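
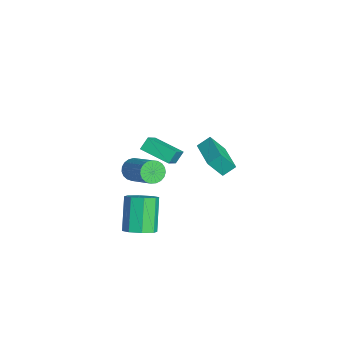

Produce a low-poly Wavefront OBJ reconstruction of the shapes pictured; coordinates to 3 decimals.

v -1.084 2.515 -0.845
v -1.166 3.217 -0.322
v -1.065 3.311 -1.911
v -1.148 4.013 -1.387
v 0.888 2.647 -0.713
v 0.805 3.349 -0.189
v 0.906 3.443 -1.778
v 0.824 4.145 -1.255
v 3.072 -1.453 1.276
v 3.47 -1.63 0.767
v 5.166 -1.005 1.875
v 4.768 -0.827 2.384
v 3.412 -1.365 0.706
v 5.108 -0.739 1.813
v 3.295 -1.114 0.743
v 4.992 -0.489 1.85
v 3.14 -0.923 0.872
v 4.836 -0.297 1.98
v 2.973 -0.822 1.072
v 4.67 -0.197 2.179
v 2.823 -0.831 1.306
v 4.52 -0.206 2.413
v 2.716 -0.947 1.536
v 4.413 -0.322 2.643
v 2.671 -1.151 1.72
v 4.367 -0.526 2.828
v 2.695 -1.407 1.828
v 4.391 -0.781 2.935
v 2.784 -1.67 1.841
v 4.48 -1.045 2.948
v 2.923 -1.896 1.756
v 4.619 -1.271 2.863
v 3.087 -2.046 1.588
v 4.784 -1.42 2.695
v 3.249 -2.092 1.366
v 4.946 -1.467 2.473
v 3.381 -2.029 1.129
v 5.077 -1.403 2.236
v 3.459 -1.865 0.917
v 5.155 -1.24 2.024
v 2.897 -1.191 -3.737
v 3.617 -1.196 -3.231
v 2.442 -0.874 -1.557
v 1.723 -0.869 -2.063
v 3.465 -0.58 -3.456
v 2.29 -0.258 -1.782
v 2.98 -0.322 -3.846
v 1.805 0 -2.172
v 2.447 -0.573 -4.172
v 1.272 -0.251 -2.498
v 2.178 -1.186 -4.243
v 1.003 -0.864 -2.569
v 2.33 -1.802 -4.018
v 1.155 -1.48 -2.344
v 2.815 -2.06 -3.628
v 1.64 -1.738 -1.954
v 3.348 -1.809 -3.302
v 2.173 -1.487 -1.628
v -3.24 0.741 -1.645
v -2.206 0.167 -0.723
v -2.124 2.024 -2.099
v -1.09 1.45 -1.176
v -2.95 0.27 -2.264
v -1.916 -0.304 -1.341
v -1.834 1.553 -2.717
v -0.8 0.979 -1.795
f 2 4 1
f 5 2 1
f 1 4 3
f 3 5 1
f 2 8 4
f 6 2 5
f 6 8 2
f 4 8 3
f 7 5 3
f 3 8 7
f 7 6 5
f 8 6 7
f 10 9 13
f 10 13 11
f 11 13 14
f 11 14 12
f 13 9 15
f 13 15 14
f 14 15 16
f 14 16 12
f 15 9 17
f 15 17 16
f 16 17 18
f 16 18 12
f 17 9 19
f 17 19 18
f 18 19 20
f 18 20 12
f 19 9 21
f 19 21 20
f 20 21 22
f 20 22 12
f 21 9 23
f 21 23 22
f 22 23 24
f 22 24 12
f 23 9 25
f 23 25 24
f 24 25 26
f 24 26 12
f 25 9 27
f 25 27 26
f 26 27 28
f 26 28 12
f 27 9 29
f 27 29 28
f 28 29 30
f 28 30 12
f 29 9 31
f 29 31 30
f 30 31 32
f 30 32 12
f 31 9 33
f 31 33 32
f 32 33 34
f 32 34 12
f 33 9 35
f 33 35 34
f 34 35 36
f 34 36 12
f 35 9 37
f 35 37 36
f 36 37 38
f 36 38 12
f 37 9 39
f 37 39 38
f 38 39 40
f 38 40 12
f 39 9 10
f 39 10 40
f 40 10 11
f 40 11 12
f 42 41 45
f 42 45 43
f 43 45 46
f 43 46 44
f 45 41 47
f 45 47 46
f 46 47 48
f 46 48 44
f 47 41 49
f 47 49 48
f 48 49 50
f 48 50 44
f 49 41 51
f 49 51 50
f 50 51 52
f 50 52 44
f 51 41 53
f 51 53 52
f 52 53 54
f 52 54 44
f 53 41 55
f 53 55 54
f 54 55 56
f 54 56 44
f 55 41 57
f 55 57 56
f 56 57 58
f 56 58 44
f 57 41 42
f 57 42 58
f 58 42 43
f 58 43 44
f 60 62 59
f 63 60 59
f 59 62 61
f 61 63 59
f 60 66 62
f 64 60 63
f 64 66 60
f 62 66 61
f 65 63 61
f 61 66 65
f 65 64 63
f 66 64 65



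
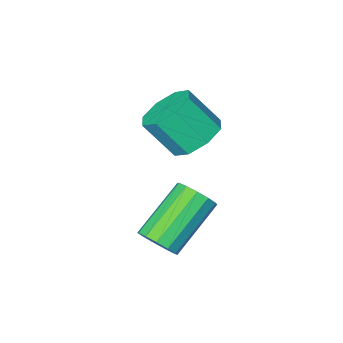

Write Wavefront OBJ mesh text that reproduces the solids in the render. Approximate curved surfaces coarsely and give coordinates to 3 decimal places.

v 0.579 -2.542 1.523
v 1.285 -1.909 1.476
v 1.988 -2.604 2.67
v 1.281 -3.238 2.717
v 0.748 -1.695 1.917
v 1.45 -2.39 3.111
v 0.112 -1.977 2.127
v 0.814 -2.672 3.321
v -0.251 -2.59 1.983
v 0.451 -3.286 3.177
v -0.128 -3.176 1.57
v 0.575 -3.871 2.764
v 0.41 -3.39 1.129
v 1.112 -4.085 2.323
v 1.046 -3.108 0.919
v 1.748 -3.803 2.113
v 1.409 -2.494 1.063
v 2.111 -3.19 2.257
v 3.592 0.175 -0.114
v 4.02 -0.132 0.332
v 2.416 -0.582 1.561
v 1.988 -0.275 1.114
v 3.998 0.241 0.44
v 2.394 -0.209 1.668
v 3.847 0.593 0.372
v 2.243 0.143 1.601
v 3.615 0.812 0.149
v 2.012 0.362 1.378
v 3.376 0.829 -0.157
v 1.772 0.379 1.072
v 3.205 0.638 -0.449
v 1.602 0.188 0.78
v 3.157 0.3 -0.636
v 1.554 -0.149 0.593
v 3.247 -0.077 -0.656
v 1.644 -0.527 0.573
v 3.447 -0.375 -0.505
v 1.843 -0.825 0.724
v 3.692 -0.498 -0.23
v 2.088 -0.948 0.999
v 3.906 -0.407 0.082
v 2.302 -0.857 1.311
f 2 1 5
f 2 5 3
f 3 5 6
f 3 6 4
f 5 1 7
f 5 7 6
f 6 7 8
f 6 8 4
f 7 1 9
f 7 9 8
f 8 9 10
f 8 10 4
f 9 1 11
f 9 11 10
f 10 11 12
f 10 12 4
f 11 1 13
f 11 13 12
f 12 13 14
f 12 14 4
f 13 1 15
f 13 15 14
f 14 15 16
f 14 16 4
f 15 1 17
f 15 17 16
f 16 17 18
f 16 18 4
f 17 1 2
f 17 2 18
f 18 2 3
f 18 3 4
f 20 19 23
f 20 23 21
f 21 23 24
f 21 24 22
f 23 19 25
f 23 25 24
f 24 25 26
f 24 26 22
f 25 19 27
f 25 27 26
f 26 27 28
f 26 28 22
f 27 19 29
f 27 29 28
f 28 29 30
f 28 30 22
f 29 19 31
f 29 31 30
f 30 31 32
f 30 32 22
f 31 19 33
f 31 33 32
f 32 33 34
f 32 34 22
f 33 19 35
f 33 35 34
f 34 35 36
f 34 36 22
f 35 19 37
f 35 37 36
f 36 37 38
f 36 38 22
f 37 19 39
f 37 39 38
f 38 39 40
f 38 40 22
f 39 19 41
f 39 41 40
f 40 41 42
f 40 42 22
f 41 19 20
f 41 20 42
f 42 20 21
f 42 21 22



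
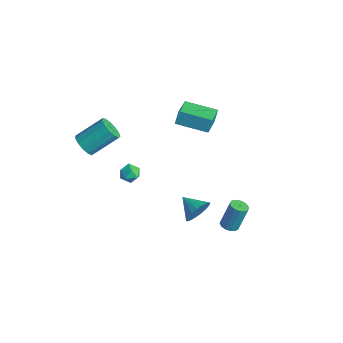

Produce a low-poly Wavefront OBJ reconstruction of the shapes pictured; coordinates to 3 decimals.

v -0.601 -2.728 1.93
v -0.162 -3.131 1.692
v -1.358 -3.349 1.588
v -0.919 -3.752 1.35
v -0.986 -3.69 1.985
v -0.518 -3.306 2.196
v -1.002 -3.174 1.084
v -0.534 -2.79 1.295
v -0.41 -3.407 1.169
v -0.4 -3.725 1.725
v -1.12 -2.755 1.555
v -1.11 -3.073 2.111
v -4.047 1.876 0.507
v -4.146 2.197 1.385
v -5.115 3.039 -0.038
v -5.213 3.36 0.84
v -2.547 3.12 0.22
v -2.645 3.441 1.098
v -3.614 4.283 -0.325
v -3.713 4.604 0.553
v -3.962 -4.112 1.935
v -3.248 -4.086 1.621
v -2.824 -2.601 2.712
v -3.538 -2.628 3.025
v -3.502 -3.829 1.371
v -3.079 -2.345 2.462
v -3.903 -3.662 1.3
v -3.479 -2.178 2.391
v -4.322 -3.639 1.43
v -3.898 -2.154 2.521
v -4.627 -3.765 1.72
v -4.203 -2.281 2.811
v -4.72 -4.002 2.079
v -4.297 -2.517 3.17
v -4.573 -4.273 2.391
v -4.15 -2.789 3.482
v -4.232 -4.494 2.559
v -3.808 -3.01 3.65
v -3.805 -4.593 2.528
v -3.381 -3.109 3.619
v -3.428 -4.54 2.309
v -3.004 -3.056 3.4
v -3.22 -4.351 1.971
v -2.797 -2.866 3.062
v 2.279 1.192 -3.154
v 2.827 1.216 -3.192
v 2.909 1.812 -1.624
v 2.361 1.788 -1.586
v 2.721 1.49 -3.291
v 2.803 2.086 -1.722
v 2.474 1.669 -3.346
v 2.556 2.265 -1.777
v 2.165 1.697 -3.34
v 2.248 2.293 -1.772
v 1.893 1.564 -3.276
v 1.975 2.16 -1.707
v 1.743 1.314 -3.172
v 1.825 1.91 -1.604
v 1.763 1.024 -3.063
v 1.845 1.62 -1.495
v 1.947 0.788 -2.983
v 2.029 1.384 -1.415
v 2.236 0.68 -2.958
v 2.319 1.276 -1.389
v 2.539 0.735 -2.994
v 2.622 1.331 -1.426
v 2.759 0.935 -3.082
v 2.842 1.531 -1.513
v 0.588 0.298 -2.868
v 0.915 -0.036 -2.123
v -0.628 0.082 -2.432
v 0.886 0.296 -2.04
v 0.811 0.628 -2.084
v 0.703 0.91 -2.247
v 0.577 1.099 -2.505
v 0.453 1.166 -2.818
v 0.349 1.1 -3.138
v 0.282 0.913 -3.418
v 0.261 0.632 -3.614
v 0.29 0.3 -3.696
v 0.365 -0.033 -3.653
v 0.473 -0.315 -3.49
v 0.599 -0.504 -3.232
v 0.724 -0.57 -2.919
v 0.827 -0.505 -2.598
v 0.894 -0.317 -2.319
f 1 12 6
f 1 6 2
f 1 2 8
f 1 8 11
f 1 11 12
f 2 6 10
f 6 12 5
f 12 11 3
f 11 8 7
f 8 2 9
f 4 10 5
f 4 5 3
f 4 3 7
f 4 7 9
f 4 9 10
f 5 10 6
f 3 5 12
f 7 3 11
f 9 7 8
f 10 9 2
f 14 16 13
f 17 14 13
f 13 16 15
f 15 17 13
f 14 20 16
f 18 14 17
f 18 20 14
f 16 20 15
f 19 17 15
f 15 20 19
f 19 18 17
f 20 18 19
f 22 21 25
f 22 25 23
f 23 25 26
f 23 26 24
f 25 21 27
f 25 27 26
f 26 27 28
f 26 28 24
f 27 21 29
f 27 29 28
f 28 29 30
f 28 30 24
f 29 21 31
f 29 31 30
f 30 31 32
f 30 32 24
f 31 21 33
f 31 33 32
f 32 33 34
f 32 34 24
f 33 21 35
f 33 35 34
f 34 35 36
f 34 36 24
f 35 21 37
f 35 37 36
f 36 37 38
f 36 38 24
f 37 21 39
f 37 39 38
f 38 39 40
f 38 40 24
f 39 21 41
f 39 41 40
f 40 41 42
f 40 42 24
f 41 21 43
f 41 43 42
f 42 43 44
f 42 44 24
f 43 21 22
f 43 22 44
f 44 22 23
f 44 23 24
f 46 45 49
f 46 49 47
f 47 49 50
f 47 50 48
f 49 45 51
f 49 51 50
f 50 51 52
f 50 52 48
f 51 45 53
f 51 53 52
f 52 53 54
f 52 54 48
f 53 45 55
f 53 55 54
f 54 55 56
f 54 56 48
f 55 45 57
f 55 57 56
f 56 57 58
f 56 58 48
f 57 45 59
f 57 59 58
f 58 59 60
f 58 60 48
f 59 45 61
f 59 61 60
f 60 61 62
f 60 62 48
f 61 45 63
f 61 63 62
f 62 63 64
f 62 64 48
f 63 45 65
f 63 65 64
f 64 65 66
f 64 66 48
f 65 45 67
f 65 67 66
f 66 67 68
f 66 68 48
f 67 45 46
f 67 46 68
f 68 46 47
f 68 47 48
f 70 69 72
f 70 72 71
f 72 69 73
f 72 73 71
f 73 69 74
f 73 74 71
f 74 69 75
f 74 75 71
f 75 69 76
f 75 76 71
f 76 69 77
f 76 77 71
f 77 69 78
f 77 78 71
f 78 69 79
f 78 79 71
f 79 69 80
f 79 80 71
f 80 69 81
f 80 81 71
f 81 69 82
f 81 82 71
f 82 69 83
f 82 83 71
f 83 69 84
f 83 84 71
f 84 69 85
f 84 85 71
f 85 69 86
f 85 86 71
f 86 69 70
f 86 70 71



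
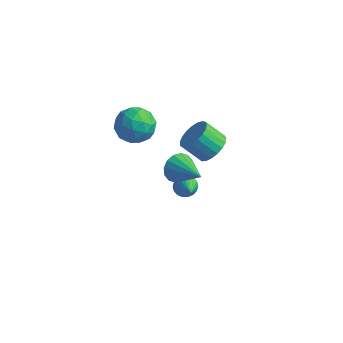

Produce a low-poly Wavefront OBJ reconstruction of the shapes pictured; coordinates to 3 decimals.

v 0.636 -3.198 3.06
v 1.093 -2.842 2.371
v 2.404 -3.842 3.9
v 1.067 -2.501 2.688
v 0.925 -2.347 3.104
v 0.706 -2.421 3.508
v 0.469 -2.703 3.793
v 0.276 -3.118 3.881
v 0.179 -3.554 3.749
v 0.205 -3.895 3.433
v 0.347 -4.049 3.017
v 0.566 -3.976 2.612
v 0.804 -3.694 2.328
v 0.996 -3.279 2.24
v -1.941 1.496 -4.469
v -1.606 1.251 -5.045
v -0.839 0.324 -3.331
v -1.429 1.499 -4.961
v -1.354 1.746 -4.78
v -1.394 1.944 -4.537
v -1.543 2.053 -4.28
v -1.771 2.052 -4.061
v -2.032 1.94 -3.923
v -2.275 1.741 -3.893
v -2.452 1.493 -3.977
v -2.528 1.245 -4.158
v -2.487 1.048 -4.401
v -2.338 0.939 -4.658
v -2.111 0.94 -4.877
v -1.849 1.051 -5.015
v -4.842 -0.433 2.456
v -3.87 0.265 2.688
v -3.99 -1.065 0.792
v -3.018 -0.367 1.024
v -3.25 -1.34 1.722
v -3.777 -0.949 2.75
v -4.083 0.149 0.73
v -4.61 0.54 1.758
v -3.401 0.625 1.622
v -2.886 -0.295 2.235
v -4.974 -0.505 1.245
v -4.459 -1.425 1.858
v -4.431 -0.028 2.718
v -3.429 -0.772 0.762
v -3.566 -1.344 1.172
v -2.994 -0.933 1.309
v -4.377 -0.742 2.754
v -3.805 -0.332 2.891
v -3.441 -1.275 2.323
v -4.055 -0.468 0.589
v -3.483 -0.058 0.726
v -4.866 0.133 2.171
v -4.294 0.544 2.308
v -4.419 0.475 1.157
v -3.584 0.594 2.228
v -3.082 0.222 1.25
v -3.709 0.525 1.077
v -4.018 0.755 1.681
v -3.281 0.053 2.588
v -2.78 -0.319 1.61
v -2.917 -0.891 2.02
v -3.227 -0.661 2.625
v -3.005 0.264 1.961
v -5.08 -0.481 1.87
v -4.579 -0.853 0.892
v -4.633 -0.139 0.855
v -4.943 0.091 1.46
v -4.778 -1.022 2.23
v -4.276 -1.394 1.252
v -3.842 -1.555 1.799
v -4.151 -1.325 2.403
v -4.855 -1.064 1.519
v -0.714 2.299 -0.89
v -0.013 2.455 -0.151
v -1.026 2.077 0.889
v -1.726 1.921 0.15
v -0.194 2.842 -0.186
v -1.206 2.463 0.854
v -0.464 3.135 -0.342
v -1.477 2.756 0.698
v -0.778 3.284 -0.593
v -1.79 2.905 0.446
v -1.08 3.262 -0.896
v -2.093 2.883 0.144
v -1.319 3.074 -1.197
v -2.332 2.695 -0.157
v -1.454 2.752 -1.446
v -2.466 2.373 -0.406
v -1.46 2.352 -1.598
v -2.473 1.973 -0.558
v -1.338 1.942 -1.628
v -2.35 1.563 -0.588
v -1.107 1.595 -1.53
v -2.12 1.216 -0.49
v -0.809 1.369 -1.321
v -1.821 0.99 -0.282
v -0.494 1.304 -1.038
v -1.506 0.925 0.001
v -0.217 1.411 -0.73
v -1.23 1.033 0.31
v -0.026 1.672 -0.449
v -1.039 1.293 0.591
v 0.046 2.041 -0.244
v -0.967 1.663 0.796
f 2 1 4
f 2 4 3
f 4 1 5
f 4 5 3
f 5 1 6
f 5 6 3
f 6 1 7
f 6 7 3
f 7 1 8
f 7 8 3
f 8 1 9
f 8 9 3
f 9 1 10
f 9 10 3
f 10 1 11
f 10 11 3
f 11 1 12
f 11 12 3
f 12 1 13
f 12 13 3
f 13 1 14
f 13 14 3
f 14 1 2
f 14 2 3
f 16 15 18
f 16 18 17
f 18 15 19
f 18 19 17
f 19 15 20
f 19 20 17
f 20 15 21
f 20 21 17
f 21 15 22
f 21 22 17
f 22 15 23
f 22 23 17
f 23 15 24
f 23 24 17
f 24 15 25
f 24 25 17
f 25 15 26
f 25 26 17
f 26 15 27
f 26 27 17
f 27 15 28
f 27 28 17
f 28 15 29
f 28 29 17
f 29 15 30
f 29 30 17
f 30 15 16
f 30 16 17
f 31 68 47
f 68 42 71
f 47 71 36
f 68 71 47
f 31 47 43
f 47 36 48
f 43 48 32
f 47 48 43
f 31 43 52
f 43 32 53
f 52 53 38
f 43 53 52
f 31 52 64
f 52 38 67
f 64 67 41
f 52 67 64
f 31 64 68
f 64 41 72
f 68 72 42
f 64 72 68
f 32 48 59
f 48 36 62
f 59 62 40
f 48 62 59
f 36 71 49
f 71 42 70
f 49 70 35
f 71 70 49
f 42 72 69
f 72 41 65
f 69 65 33
f 72 65 69
f 41 67 66
f 67 38 54
f 66 54 37
f 67 54 66
f 38 53 58
f 53 32 55
f 58 55 39
f 53 55 58
f 34 60 46
f 60 40 61
f 46 61 35
f 60 61 46
f 34 46 44
f 46 35 45
f 44 45 33
f 46 45 44
f 34 44 51
f 44 33 50
f 51 50 37
f 44 50 51
f 34 51 56
f 51 37 57
f 56 57 39
f 51 57 56
f 34 56 60
f 56 39 63
f 60 63 40
f 56 63 60
f 35 61 49
f 61 40 62
f 49 62 36
f 61 62 49
f 33 45 69
f 45 35 70
f 69 70 42
f 45 70 69
f 37 50 66
f 50 33 65
f 66 65 41
f 50 65 66
f 39 57 58
f 57 37 54
f 58 54 38
f 57 54 58
f 40 63 59
f 63 39 55
f 59 55 32
f 63 55 59
f 74 73 77
f 74 77 75
f 75 77 78
f 75 78 76
f 77 73 79
f 77 79 78
f 78 79 80
f 78 80 76
f 79 73 81
f 79 81 80
f 80 81 82
f 80 82 76
f 81 73 83
f 81 83 82
f 82 83 84
f 82 84 76
f 83 73 85
f 83 85 84
f 84 85 86
f 84 86 76
f 85 73 87
f 85 87 86
f 86 87 88
f 86 88 76
f 87 73 89
f 87 89 88
f 88 89 90
f 88 90 76
f 89 73 91
f 89 91 90
f 90 91 92
f 90 92 76
f 91 73 93
f 91 93 92
f 92 93 94
f 92 94 76
f 93 73 95
f 93 95 94
f 94 95 96
f 94 96 76
f 95 73 97
f 95 97 96
f 96 97 98
f 96 98 76
f 97 73 99
f 97 99 98
f 98 99 100
f 98 100 76
f 99 73 101
f 99 101 100
f 100 101 102
f 100 102 76
f 101 73 103
f 101 103 102
f 102 103 104
f 102 104 76
f 103 73 74
f 103 74 104
f 104 74 75
f 104 75 76



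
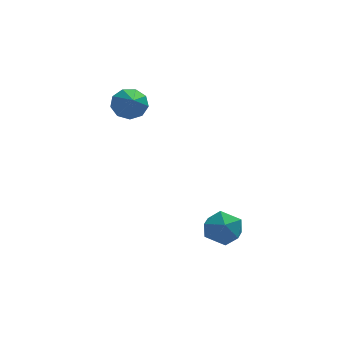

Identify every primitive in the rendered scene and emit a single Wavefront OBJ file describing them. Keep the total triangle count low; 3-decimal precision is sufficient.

v 1.234 1.561 3.672
v 1.474 1.91 4.11
v 1.266 0.739 4.308
v 1.057 1.914 4.136
v 0.723 1.753 3.945
v 0.628 1.501 3.626
v 0.816 1.278 3.328
v 1.2 1.187 3.191
v 1.599 1.271 3.278
v 1.827 1.49 3.55
v 1.778 1.743 3.878
v 3.333 -1.024 -0.125
v 4.046 -1.01 -0.075
v 3.374 -2.15 -0.385
v 4.087 -2.136 -0.335
v 3.686 -2.059 0.252
v 3.661 -1.363 0.413
v 3.759 -1.797 -0.873
v 3.734 -1.101 -0.712
v 4.309 -1.488 -0.538
v 4.265 -1.649 0.157
v 3.155 -1.511 -0.617
v 3.111 -1.672 0.078
f 2 1 4
f 2 4 3
f 4 1 5
f 4 5 3
f 5 1 6
f 5 6 3
f 6 1 7
f 6 7 3
f 7 1 8
f 7 8 3
f 8 1 9
f 8 9 3
f 9 1 10
f 9 10 3
f 10 1 11
f 10 11 3
f 11 1 2
f 11 2 3
f 12 23 17
f 12 17 13
f 12 13 19
f 12 19 22
f 12 22 23
f 13 17 21
f 17 23 16
f 23 22 14
f 22 19 18
f 19 13 20
f 15 21 16
f 15 16 14
f 15 14 18
f 15 18 20
f 15 20 21
f 16 21 17
f 14 16 23
f 18 14 22
f 20 18 19
f 21 20 13



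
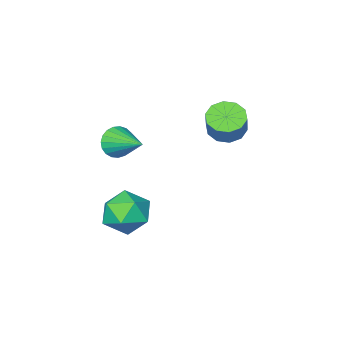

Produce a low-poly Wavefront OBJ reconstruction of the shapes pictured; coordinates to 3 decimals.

v -0.711 -0.597 -2.996
v 0.28 -0.813 -2.816
v -1.06 -2.227 -3.024
v -0.069 -2.443 -2.844
v -0.643 -2.007 -2.108
v -0.427 -0.999 -2.091
v -0.353 -2.041 -3.749
v -0.137 -1.033 -3.732
v 0.502 -1.705 -3.282
v 0.323 -1.684 -2.268
v -1.103 -1.356 -3.572
v -1.282 -1.335 -2.558
v -0.179 -1.698 0.801
v 0.099 -1.932 1.388
v -0.281 -0.222 1.439
v 0.331 -1.852 1.24
v 0.475 -1.745 1.016
v 0.506 -1.63 0.755
v 0.418 -1.527 0.502
v 0.227 -1.453 0.3
v -0.034 -1.422 0.186
v -0.32 -1.438 0.178
v -0.582 -1.499 0.278
v -0.774 -1.595 0.468
v -0.864 -1.708 0.716
v -0.835 -1.819 0.979
v -0.693 -1.91 1.211
v -0.461 -1.963 1.372
v -0.182 -1.971 1.435
v -3.992 -0.448 0.864
v -3.39 -0.201 0.492
v -3.005 0.294 1.444
v -3.608 0.048 1.816
v -3.721 0.121 0.458
v -3.336 0.617 1.41
v -4.156 0.227 0.579
v -3.771 0.722 1.531
v -4.528 0.074 0.809
v -4.143 0.57 1.761
v -4.696 -0.277 1.06
v -4.311 0.218 2.012
v -4.595 -0.694 1.236
v -4.21 -0.199 2.188
v -4.264 -1.017 1.27
v -3.879 -0.521 2.222
v -3.829 -1.122 1.149
v -3.444 -0.627 2.101
v -3.457 -0.97 0.919
v -3.072 -0.474 1.871
v -3.289 -0.618 0.668
v -2.904 -0.123 1.62
f 1 12 6
f 1 6 2
f 1 2 8
f 1 8 11
f 1 11 12
f 2 6 10
f 6 12 5
f 12 11 3
f 11 8 7
f 8 2 9
f 4 10 5
f 4 5 3
f 4 3 7
f 4 7 9
f 4 9 10
f 5 10 6
f 3 5 12
f 7 3 11
f 9 7 8
f 10 9 2
f 14 13 16
f 14 16 15
f 16 13 17
f 16 17 15
f 17 13 18
f 17 18 15
f 18 13 19
f 18 19 15
f 19 13 20
f 19 20 15
f 20 13 21
f 20 21 15
f 21 13 22
f 21 22 15
f 22 13 23
f 22 23 15
f 23 13 24
f 23 24 15
f 24 13 25
f 24 25 15
f 25 13 26
f 25 26 15
f 26 13 27
f 26 27 15
f 27 13 28
f 27 28 15
f 28 13 29
f 28 29 15
f 29 13 14
f 29 14 15
f 31 30 34
f 31 34 32
f 32 34 35
f 32 35 33
f 34 30 36
f 34 36 35
f 35 36 37
f 35 37 33
f 36 30 38
f 36 38 37
f 37 38 39
f 37 39 33
f 38 30 40
f 38 40 39
f 39 40 41
f 39 41 33
f 40 30 42
f 40 42 41
f 41 42 43
f 41 43 33
f 42 30 44
f 42 44 43
f 43 44 45
f 43 45 33
f 44 30 46
f 44 46 45
f 45 46 47
f 45 47 33
f 46 30 48
f 46 48 47
f 47 48 49
f 47 49 33
f 48 30 50
f 48 50 49
f 49 50 51
f 49 51 33
f 50 30 31
f 50 31 51
f 51 31 32
f 51 32 33



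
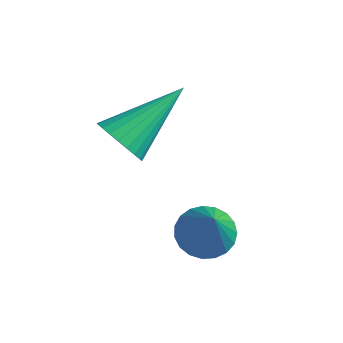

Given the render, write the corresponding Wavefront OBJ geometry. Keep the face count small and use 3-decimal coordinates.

v 0.531 -2.627 2.69
v 0.831 -3.04 3.197
v 1.069 -0.933 3.75
v 1.048 -3 3.023
v 1.186 -2.904 2.799
v 1.225 -2.765 2.557
v 1.158 -2.605 2.336
v 0.995 -2.449 2.169
v 0.762 -2.319 2.081
v 0.493 -2.237 2.086
v 0.23 -2.214 2.182
v 0.013 -2.254 2.356
v -0.125 -2.35 2.581
v -0.163 -2.489 2.822
v -0.096 -2.649 3.043
v 0.066 -2.805 3.21
v 0.3 -2.935 3.298
v 0.568 -3.017 3.294
v 2.931 -2.602 0.745
v 3.29 -1.997 0.845
v 3.609 -3.238 2.155
v 3.039 -1.944 0.99
v 2.768 -2.004 1.093
v 2.526 -2.168 1.135
v 2.354 -2.406 1.11
v 2.282 -2.678 1.022
v 2.321 -2.937 0.886
v 2.466 -3.138 0.726
v 2.692 -3.246 0.569
v 2.958 -3.243 0.442
v 3.22 -3.129 0.367
v 3.432 -2.923 0.358
v 3.557 -2.662 0.416
v 3.574 -2.39 0.53
v 3.479 -2.155 0.682
f 2 1 4
f 2 4 3
f 4 1 5
f 4 5 3
f 5 1 6
f 5 6 3
f 6 1 7
f 6 7 3
f 7 1 8
f 7 8 3
f 8 1 9
f 8 9 3
f 9 1 10
f 9 10 3
f 10 1 11
f 10 11 3
f 11 1 12
f 11 12 3
f 12 1 13
f 12 13 3
f 13 1 14
f 13 14 3
f 14 1 15
f 14 15 3
f 15 1 16
f 15 16 3
f 16 1 17
f 16 17 3
f 17 1 18
f 17 18 3
f 18 1 2
f 18 2 3
f 20 19 22
f 20 22 21
f 22 19 23
f 22 23 21
f 23 19 24
f 23 24 21
f 24 19 25
f 24 25 21
f 25 19 26
f 25 26 21
f 26 19 27
f 26 27 21
f 27 19 28
f 27 28 21
f 28 19 29
f 28 29 21
f 29 19 30
f 29 30 21
f 30 19 31
f 30 31 21
f 31 19 32
f 31 32 21
f 32 19 33
f 32 33 21
f 33 19 34
f 33 34 21
f 34 19 35
f 34 35 21
f 35 19 20
f 35 20 21



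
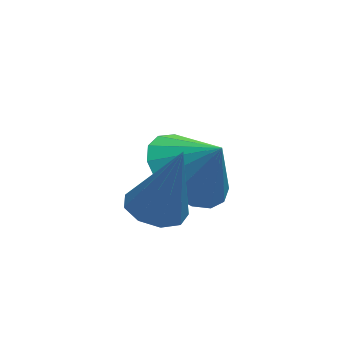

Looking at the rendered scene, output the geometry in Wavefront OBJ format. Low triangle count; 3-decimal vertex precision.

v -1.626 2.718 2.714
v -0.839 3.084 2.282
v -1.054 2.422 3.506
v -1.003 3.439 2.533
v -1.31 3.628 2.826
v -1.689 3.609 3.093
v -2.054 3.385 3.273
v -2.321 3.009 3.326
v -2.428 2.566 3.238
v -2.352 2.158 3.031
v -2.11 1.878 2.751
v -1.756 1.79 2.462
v -1.373 1.915 2.232
v -1.048 2.224 2.112
v -0.855 2.646 2.13
v -2.543 1.199 3.052
v -2.019 1.483 2.921
v -2.077 1.061 4.608
v -2.309 1.762 3.032
v -2.708 1.777 3.153
v -3.03 1.522 3.226
v -3.124 1.115 3.218
v -2.945 0.748 3.132
v -2.579 0.591 3.009
v -2.195 0.719 2.906
v -1.974 1.071 2.871
f 2 1 4
f 2 4 3
f 4 1 5
f 4 5 3
f 5 1 6
f 5 6 3
f 6 1 7
f 6 7 3
f 7 1 8
f 7 8 3
f 8 1 9
f 8 9 3
f 9 1 10
f 9 10 3
f 10 1 11
f 10 11 3
f 11 1 12
f 11 12 3
f 12 1 13
f 12 13 3
f 13 1 14
f 13 14 3
f 14 1 15
f 14 15 3
f 15 1 2
f 15 2 3
f 17 16 19
f 17 19 18
f 19 16 20
f 19 20 18
f 20 16 21
f 20 21 18
f 21 16 22
f 21 22 18
f 22 16 23
f 22 23 18
f 23 16 24
f 23 24 18
f 24 16 25
f 24 25 18
f 25 16 26
f 25 26 18
f 26 16 17
f 26 17 18



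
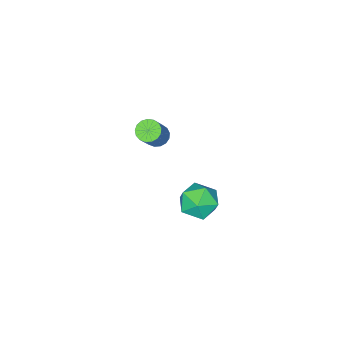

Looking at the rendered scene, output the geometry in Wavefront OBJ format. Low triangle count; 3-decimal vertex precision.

v 2.003 3.289 3.998
v 2.905 2.9 4.307
v 1.655 1.86 3.213
v 2.557 1.471 3.522
v 1.81 1.647 4.209
v 2.025 2.53 4.694
v 2.535 2.23 2.826
v 2.75 3.113 3.311
v 3.234 2.245 3.582
v 2.787 1.885 4.437
v 1.773 2.875 3.083
v 1.326 2.515 3.938
v -1.125 -3.75 1.448
v -0.62 -4.054 1.197
v 0.349 -3.634 2.642
v -0.155 -3.33 2.892
v -0.591 -3.767 1.094
v 0.378 -3.347 2.539
v -0.685 -3.476 1.073
v 0.285 -3.056 2.517
v -0.879 -3.247 1.137
v 0.091 -2.828 2.581
v -1.129 -3.134 1.272
v -0.16 -2.715 2.717
v -1.379 -3.162 1.447
v -0.409 -2.743 2.892
v -1.57 -3.325 1.623
v -0.6 -2.905 3.068
v -1.659 -3.585 1.758
v -0.69 -3.165 3.203
v -1.626 -3.882 1.823
v -0.656 -3.463 3.267
v -1.478 -4.15 1.801
v -0.508 -3.73 3.246
v -1.249 -4.325 1.698
v -0.279 -3.906 3.143
v -0.992 -4.369 1.538
v -0.022 -3.95 2.983
v -0.765 -4.271 1.357
v 0.205 -3.852 2.802
f 1 12 6
f 1 6 2
f 1 2 8
f 1 8 11
f 1 11 12
f 2 6 10
f 6 12 5
f 12 11 3
f 11 8 7
f 8 2 9
f 4 10 5
f 4 5 3
f 4 3 7
f 4 7 9
f 4 9 10
f 5 10 6
f 3 5 12
f 7 3 11
f 9 7 8
f 10 9 2
f 14 13 17
f 14 17 15
f 15 17 18
f 15 18 16
f 17 13 19
f 17 19 18
f 18 19 20
f 18 20 16
f 19 13 21
f 19 21 20
f 20 21 22
f 20 22 16
f 21 13 23
f 21 23 22
f 22 23 24
f 22 24 16
f 23 13 25
f 23 25 24
f 24 25 26
f 24 26 16
f 25 13 27
f 25 27 26
f 26 27 28
f 26 28 16
f 27 13 29
f 27 29 28
f 28 29 30
f 28 30 16
f 29 13 31
f 29 31 30
f 30 31 32
f 30 32 16
f 31 13 33
f 31 33 32
f 32 33 34
f 32 34 16
f 33 13 35
f 33 35 34
f 34 35 36
f 34 36 16
f 35 13 37
f 35 37 36
f 36 37 38
f 36 38 16
f 37 13 39
f 37 39 38
f 38 39 40
f 38 40 16
f 39 13 14
f 39 14 40
f 40 14 15
f 40 15 16



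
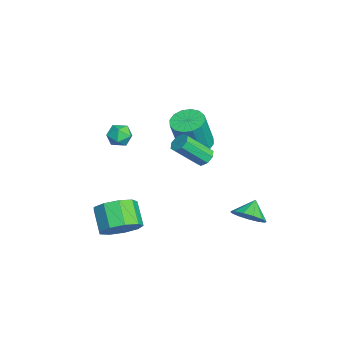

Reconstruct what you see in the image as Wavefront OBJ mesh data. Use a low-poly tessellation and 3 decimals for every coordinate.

v 3.676 -2.127 -2.502
v 4.324 -2.654 -1.866
v 3.252 -2.88 -0.962
v 2.604 -2.353 -1.598
v 4.323 -1.957 -1.693
v 3.251 -2.183 -0.789
v 4.019 -1.34 -1.898
v 2.948 -1.565 -0.994
v 3.555 -1.091 -2.386
v 2.483 -1.316 -1.482
v 3.147 -1.326 -2.929
v 2.076 -1.552 -2.025
v 2.987 -1.937 -3.271
v 1.915 -2.163 -2.367
v 3.149 -2.637 -3.254
v 2.077 -2.862 -2.35
v 3.557 -3.098 -2.885
v 2.486 -3.323 -1.981
v 4.021 -3.105 -2.337
v 2.95 -3.33 -1.432
v 3.53 3.733 -2.053
v 4.033 3.433 -1.396
v 2.87 4.127 -1.367
v 4.197 3.889 -1.5
v 4.149 4.296 -1.779
v 3.905 4.524 -2.146
v 3.542 4.501 -2.482
v 3.175 4.234 -2.683
v 2.921 3.809 -2.683
v 2.86 3.359 -2.483
v 3.012 3.028 -2.147
v 3.329 2.921 -1.78
v 3.709 3.072 -1.5
v -1.888 1.763 -0.592
v -1.089 1.516 -0.865
v -0.553 1.031 1.138
v -1.352 1.277 1.412
v -1.049 1.96 -0.769
v -0.513 1.474 1.235
v -1.234 2.35 -0.625
v -0.698 1.865 1.379
v -1.594 2.583 -0.472
v -1.058 2.098 1.532
v -2.033 2.596 -0.351
v -1.497 2.111 1.652
v -2.433 2.386 -0.295
v -1.897 1.901 1.709
v -2.687 2.009 -0.318
v -2.151 1.524 1.685
v -2.727 1.566 -0.415
v -2.191 1.08 1.589
v -2.542 1.175 -0.559
v -2.006 0.69 1.445
v -2.182 0.942 -0.712
v -1.646 0.457 1.292
v -1.743 0.929 -0.832
v -1.207 0.444 1.171
v -1.343 1.139 -0.889
v -0.807 0.654 1.115
v -1.247 -1.35 0.544
v -0.691 -1.67 0.23
v -1.389 -2.27 1.23
v -0.833 -2.59 0.916
v -0.728 -2.018 1.332
v -0.64 -1.45 0.908
v -1.44 -2.49 0.552
v -1.352 -1.922 0.128
v -0.81 -2.375 0.235
v -0.37 -2.084 0.717
v -1.71 -1.856 0.743
v -1.27 -1.565 1.225
v 1.766 1.867 0.924
v 2.118 2.194 1.192
v 2.306 0.98 2.424
v 1.954 0.653 2.156
v 1.719 2.254 1.312
v 1.907 1.04 2.544
v 1.347 2.087 1.205
v 1.536 0.873 2.437
v 1.221 1.792 0.933
v 1.409 0.578 2.165
v 1.414 1.54 0.656
v 1.602 0.326 1.888
v 1.813 1.48 0.536
v 2.001 0.266 1.768
v 2.184 1.647 0.643
v 2.373 0.433 1.875
v 2.311 1.942 0.915
v 2.499 0.728 2.147
f 2 1 5
f 2 5 3
f 3 5 6
f 3 6 4
f 5 1 7
f 5 7 6
f 6 7 8
f 6 8 4
f 7 1 9
f 7 9 8
f 8 9 10
f 8 10 4
f 9 1 11
f 9 11 10
f 10 11 12
f 10 12 4
f 11 1 13
f 11 13 12
f 12 13 14
f 12 14 4
f 13 1 15
f 13 15 14
f 14 15 16
f 14 16 4
f 15 1 17
f 15 17 16
f 16 17 18
f 16 18 4
f 17 1 19
f 17 19 18
f 18 19 20
f 18 20 4
f 19 1 2
f 19 2 20
f 20 2 3
f 20 3 4
f 22 21 24
f 22 24 23
f 24 21 25
f 24 25 23
f 25 21 26
f 25 26 23
f 26 21 27
f 26 27 23
f 27 21 28
f 27 28 23
f 28 21 29
f 28 29 23
f 29 21 30
f 29 30 23
f 30 21 31
f 30 31 23
f 31 21 32
f 31 32 23
f 32 21 33
f 32 33 23
f 33 21 22
f 33 22 23
f 35 34 38
f 35 38 36
f 36 38 39
f 36 39 37
f 38 34 40
f 38 40 39
f 39 40 41
f 39 41 37
f 40 34 42
f 40 42 41
f 41 42 43
f 41 43 37
f 42 34 44
f 42 44 43
f 43 44 45
f 43 45 37
f 44 34 46
f 44 46 45
f 45 46 47
f 45 47 37
f 46 34 48
f 46 48 47
f 47 48 49
f 47 49 37
f 48 34 50
f 48 50 49
f 49 50 51
f 49 51 37
f 50 34 52
f 50 52 51
f 51 52 53
f 51 53 37
f 52 34 54
f 52 54 53
f 53 54 55
f 53 55 37
f 54 34 56
f 54 56 55
f 55 56 57
f 55 57 37
f 56 34 58
f 56 58 57
f 57 58 59
f 57 59 37
f 58 34 35
f 58 35 59
f 59 35 36
f 59 36 37
f 60 71 65
f 60 65 61
f 60 61 67
f 60 67 70
f 60 70 71
f 61 65 69
f 65 71 64
f 71 70 62
f 70 67 66
f 67 61 68
f 63 69 64
f 63 64 62
f 63 62 66
f 63 66 68
f 63 68 69
f 64 69 65
f 62 64 71
f 66 62 70
f 68 66 67
f 69 68 61
f 73 72 76
f 73 76 74
f 74 76 77
f 74 77 75
f 76 72 78
f 76 78 77
f 77 78 79
f 77 79 75
f 78 72 80
f 78 80 79
f 79 80 81
f 79 81 75
f 80 72 82
f 80 82 81
f 81 82 83
f 81 83 75
f 82 72 84
f 82 84 83
f 83 84 85
f 83 85 75
f 84 72 86
f 84 86 85
f 85 86 87
f 85 87 75
f 86 72 88
f 86 88 87
f 87 88 89
f 87 89 75
f 88 72 73
f 88 73 89
f 89 73 74
f 89 74 75



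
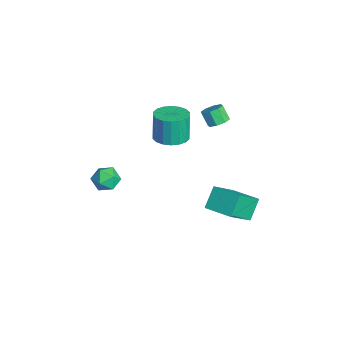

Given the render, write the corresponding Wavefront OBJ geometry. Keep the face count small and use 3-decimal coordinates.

v 3.087 0.576 2.831
v 3.877 -0.028 3.008
v 3.562 0.06 4.707
v 2.773 0.664 4.529
v 4.06 0.382 3.021
v 3.745 0.471 4.72
v 4.051 0.831 2.996
v 3.736 0.919 4.695
v 3.85 1.229 2.938
v 3.535 1.317 4.637
v 3.499 1.498 2.859
v 3.184 1.586 4.558
v 3.066 1.584 2.774
v 2.751 1.672 4.473
v 2.637 1.47 2.701
v 2.322 1.559 4.399
v 2.298 1.18 2.653
v 1.983 1.268 4.352
v 2.115 0.769 2.64
v 1.8 0.858 4.339
v 2.124 0.321 2.665
v 1.809 0.409 4.364
v 2.325 -0.077 2.723
v 2.01 0.011 4.422
v 2.676 -0.346 2.802
v 2.361 -0.258 4.501
v 3.109 -0.432 2.887
v 2.794 -0.344 4.586
v 3.538 -0.319 2.961
v 3.223 -0.23 4.659
v 2.4 4.255 -3.211
v 3.312 2.92 -1.748
v 3.716 5.415 -2.973
v 4.627 4.08 -1.51
v 3.173 3.6 -4.29
v 4.084 2.265 -2.827
v 4.488 4.76 -4.052
v 5.4 3.425 -2.589
v 1.932 3.461 2.61
v 2.497 3.223 2.855
v 2.012 2.92 3.676
v 1.448 3.159 3.43
v 2.417 3.704 2.985
v 1.933 3.402 3.806
v 2.054 4.043 2.896
v 1.569 3.741 3.717
v 1.619 4.041 2.638
v 1.135 3.739 3.459
v 1.368 3.7 2.364
v 0.883 3.397 3.185
v 1.447 3.218 2.234
v 0.963 2.916 3.055
v 1.811 2.879 2.323
v 1.326 2.577 3.144
v 2.245 2.881 2.581
v 1.761 2.579 3.402
v 2.207 -2.049 -1.21
v 2.867 -2.619 -1.406
v 1.353 -3.161 -0.854
v 2.013 -3.731 -1.05
v 2.082 -3.196 -0.338
v 2.61 -2.509 -0.557
v 1.61 -3.271 -1.703
v 2.138 -2.584 -1.922
v 2.498 -3.374 -1.711
v 2.79 -3.328 -0.867
v 1.43 -2.452 -1.393
v 1.722 -2.406 -0.549
f 2 1 5
f 2 5 3
f 3 5 6
f 3 6 4
f 5 1 7
f 5 7 6
f 6 7 8
f 6 8 4
f 7 1 9
f 7 9 8
f 8 9 10
f 8 10 4
f 9 1 11
f 9 11 10
f 10 11 12
f 10 12 4
f 11 1 13
f 11 13 12
f 12 13 14
f 12 14 4
f 13 1 15
f 13 15 14
f 14 15 16
f 14 16 4
f 15 1 17
f 15 17 16
f 16 17 18
f 16 18 4
f 17 1 19
f 17 19 18
f 18 19 20
f 18 20 4
f 19 1 21
f 19 21 20
f 20 21 22
f 20 22 4
f 21 1 23
f 21 23 22
f 22 23 24
f 22 24 4
f 23 1 25
f 23 25 24
f 24 25 26
f 24 26 4
f 25 1 27
f 25 27 26
f 26 27 28
f 26 28 4
f 27 1 29
f 27 29 28
f 28 29 30
f 28 30 4
f 29 1 2
f 29 2 30
f 30 2 3
f 30 3 4
f 32 34 31
f 35 32 31
f 31 34 33
f 33 35 31
f 32 38 34
f 36 32 35
f 36 38 32
f 34 38 33
f 37 35 33
f 33 38 37
f 37 36 35
f 38 36 37
f 40 39 43
f 40 43 41
f 41 43 44
f 41 44 42
f 43 39 45
f 43 45 44
f 44 45 46
f 44 46 42
f 45 39 47
f 45 47 46
f 46 47 48
f 46 48 42
f 47 39 49
f 47 49 48
f 48 49 50
f 48 50 42
f 49 39 51
f 49 51 50
f 50 51 52
f 50 52 42
f 51 39 53
f 51 53 52
f 52 53 54
f 52 54 42
f 53 39 55
f 53 55 54
f 54 55 56
f 54 56 42
f 55 39 40
f 55 40 56
f 56 40 41
f 56 41 42
f 57 68 62
f 57 62 58
f 57 58 64
f 57 64 67
f 57 67 68
f 58 62 66
f 62 68 61
f 68 67 59
f 67 64 63
f 64 58 65
f 60 66 61
f 60 61 59
f 60 59 63
f 60 63 65
f 60 65 66
f 61 66 62
f 59 61 68
f 63 59 67
f 65 63 64
f 66 65 58



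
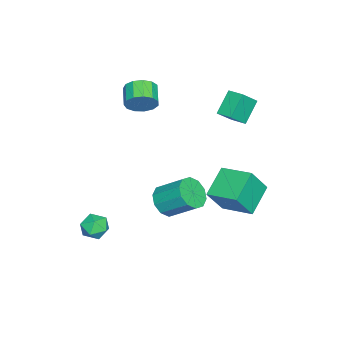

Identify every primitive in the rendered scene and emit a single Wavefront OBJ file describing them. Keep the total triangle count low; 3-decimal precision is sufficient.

v -2.453 1.485 -4.321
v -4.18 1.771 -3.314
v -1.887 3.352 -3.881
v -3.614 3.638 -2.873
v -1.606 0.842 -2.687
v -3.333 1.128 -1.679
v -1.04 2.709 -2.246
v -2.767 2.995 -1.239
v -3.545 1.575 2.225
v -4.643 1.869 3.379
v -3.135 2.485 2.384
v -4.233 2.778 3.538
v -2.687 1.022 3.182
v -3.785 1.315 4.336
v -2.277 1.931 3.341
v -3.375 2.225 4.495
v 3.245 -3.456 -3.764
v 3.737 -3.749 -3.092
v 2.063 -3.891 -3.088
v 2.555 -4.184 -2.416
v 2.482 -3.316 -2.564
v 3.212 -3.048 -2.982
v 2.588 -4.592 -3.198
v 3.318 -4.324 -3.616
v 3.331 -4.451 -2.742
v 3.265 -3.663 -2.35
v 2.535 -3.977 -3.83
v 2.469 -3.189 -3.438
v -2.47 -3.121 3.108
v -2.003 -3.382 3.88
v -3.083 -3.82 4.385
v -3.55 -3.559 3.612
v -2.165 -2.885 3.965
v -3.245 -3.323 4.47
v -2.424 -2.463 3.777
v -3.504 -2.901 4.282
v -2.697 -2.25 3.377
v -3.777 -2.687 3.882
v -2.899 -2.313 2.891
v -3.979 -2.751 3.396
v -2.964 -2.633 2.474
v -4.044 -3.071 2.979
v -2.872 -3.108 2.258
v -3.952 -3.546 2.763
v -2.653 -3.587 2.312
v -3.733 -4.025 2.817
v -2.376 -3.918 2.618
v -3.456 -4.356 3.123
v -2.128 -3.996 3.08
v -3.208 -4.434 3.585
v -1.989 -3.797 3.55
v -3.069 -4.234 4.055
v 0.777 -0.6 -1.801
v 1.695 -0.938 -1.479
v 1.842 0.581 -0.298
v 0.923 0.92 -0.619
v 1.79 -0.557 -1.981
v 1.937 0.962 -0.8
v 1.498 -0.193 -2.413
v 1.644 1.326 -1.232
v 0.93 0.016 -2.612
v 1.077 1.535 -1.431
v 0.304 -0.01 -2.5
v 0.451 1.509 -1.319
v -0.142 -0.261 -2.122
v 0.005 1.258 -0.941
v -0.237 -0.642 -1.62
v -0.09 0.877 -0.439
v 0.056 -1.006 -1.188
v 0.202 0.513 -0.007
v 0.623 -1.215 -0.989
v 0.77 0.304 0.192
v 1.249 -1.189 -1.101
v 1.396 0.33 0.08
f 2 4 1
f 5 2 1
f 1 4 3
f 3 5 1
f 2 8 4
f 6 2 5
f 6 8 2
f 4 8 3
f 7 5 3
f 3 8 7
f 7 6 5
f 8 6 7
f 10 12 9
f 13 10 9
f 9 12 11
f 11 13 9
f 10 16 12
f 14 10 13
f 14 16 10
f 12 16 11
f 15 13 11
f 11 16 15
f 15 14 13
f 16 14 15
f 17 28 22
f 17 22 18
f 17 18 24
f 17 24 27
f 17 27 28
f 18 22 26
f 22 28 21
f 28 27 19
f 27 24 23
f 24 18 25
f 20 26 21
f 20 21 19
f 20 19 23
f 20 23 25
f 20 25 26
f 21 26 22
f 19 21 28
f 23 19 27
f 25 23 24
f 26 25 18
f 30 29 33
f 30 33 31
f 31 33 34
f 31 34 32
f 33 29 35
f 33 35 34
f 34 35 36
f 34 36 32
f 35 29 37
f 35 37 36
f 36 37 38
f 36 38 32
f 37 29 39
f 37 39 38
f 38 39 40
f 38 40 32
f 39 29 41
f 39 41 40
f 40 41 42
f 40 42 32
f 41 29 43
f 41 43 42
f 42 43 44
f 42 44 32
f 43 29 45
f 43 45 44
f 44 45 46
f 44 46 32
f 45 29 47
f 45 47 46
f 46 47 48
f 46 48 32
f 47 29 49
f 47 49 48
f 48 49 50
f 48 50 32
f 49 29 51
f 49 51 50
f 50 51 52
f 50 52 32
f 51 29 30
f 51 30 52
f 52 30 31
f 52 31 32
f 54 53 57
f 54 57 55
f 55 57 58
f 55 58 56
f 57 53 59
f 57 59 58
f 58 59 60
f 58 60 56
f 59 53 61
f 59 61 60
f 60 61 62
f 60 62 56
f 61 53 63
f 61 63 62
f 62 63 64
f 62 64 56
f 63 53 65
f 63 65 64
f 64 65 66
f 64 66 56
f 65 53 67
f 65 67 66
f 66 67 68
f 66 68 56
f 67 53 69
f 67 69 68
f 68 69 70
f 68 70 56
f 69 53 71
f 69 71 70
f 70 71 72
f 70 72 56
f 71 53 73
f 71 73 72
f 72 73 74
f 72 74 56
f 73 53 54
f 73 54 74
f 74 54 55
f 74 55 56



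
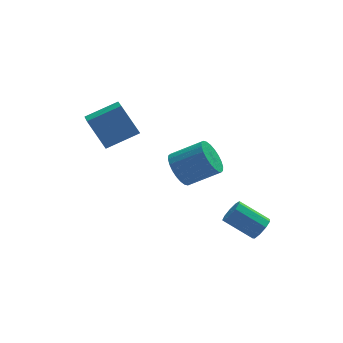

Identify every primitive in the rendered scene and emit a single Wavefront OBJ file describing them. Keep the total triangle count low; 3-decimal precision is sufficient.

v -3.859 -0.425 2.513
v -4.646 0.365 4.088
v -3.732 1.384 1.669
v -4.519 2.174 3.245
v -2.101 -0.194 3.275
v -2.888 0.596 4.851
v -1.974 1.615 2.432
v -2.761 2.405 4.007
v -0.096 -0.008 0.144
v 0.482 0.45 -0.631
v 2.113 0.105 0.38
v 1.536 -0.352 1.156
v 0.4 0.778 -0.387
v 2.031 0.434 0.625
v 0.242 0.987 -0.061
v 1.873 0.642 0.95
v 0.033 1.044 0.295
v 1.664 0.699 1.307
v -0.196 0.941 0.629
v 1.435 0.596 1.641
v -0.409 0.693 0.889
v 1.222 0.349 1.901
v -0.575 0.339 1.036
v 1.056 -0.005 2.047
v -0.668 -0.068 1.046
v 0.963 -0.412 2.058
v -0.673 -0.465 0.92
v 0.958 -0.81 1.931
v -0.591 -0.794 0.675
v 1.04 -1.138 1.687
v -0.433 -1.002 0.35
v 1.198 -1.347 1.361
v -0.224 -1.059 -0.007
v 1.407 -1.404 1.005
v 0.005 -0.956 -0.341
v 1.636 -1.301 0.671
v 0.218 -0.709 -0.601
v 1.849 -1.053 0.411
v 0.384 -0.355 -0.747
v 2.015 -0.699 0.264
v 0.477 0.052 -0.758
v 2.108 -0.292 0.254
v 3.164 -4.324 -1.675
v 3.541 -4.45 -1.074
v 2.172 -3.721 -0.064
v 1.796 -3.596 -0.665
v 3.649 -4.003 -1.25
v 2.28 -3.274 -0.241
v 3.53 -3.706 -1.625
v 2.162 -2.977 -0.616
v 3.24 -3.699 -2.023
v 1.872 -2.97 -1.014
v 2.915 -3.985 -2.258
v 1.546 -3.256 -1.249
v 2.706 -4.429 -2.22
v 1.338 -3.7 -1.211
v 2.712 -4.825 -1.927
v 1.343 -4.096 -0.917
v 2.929 -4.986 -1.516
v 1.561 -4.257 -0.506
v 3.257 -4.838 -1.179
v 1.888 -4.109 -0.169
f 2 4 1
f 5 2 1
f 1 4 3
f 3 5 1
f 2 8 4
f 6 2 5
f 6 8 2
f 4 8 3
f 7 5 3
f 3 8 7
f 7 6 5
f 8 6 7
f 10 9 13
f 10 13 11
f 11 13 14
f 11 14 12
f 13 9 15
f 13 15 14
f 14 15 16
f 14 16 12
f 15 9 17
f 15 17 16
f 16 17 18
f 16 18 12
f 17 9 19
f 17 19 18
f 18 19 20
f 18 20 12
f 19 9 21
f 19 21 20
f 20 21 22
f 20 22 12
f 21 9 23
f 21 23 22
f 22 23 24
f 22 24 12
f 23 9 25
f 23 25 24
f 24 25 26
f 24 26 12
f 25 9 27
f 25 27 26
f 26 27 28
f 26 28 12
f 27 9 29
f 27 29 28
f 28 29 30
f 28 30 12
f 29 9 31
f 29 31 30
f 30 31 32
f 30 32 12
f 31 9 33
f 31 33 32
f 32 33 34
f 32 34 12
f 33 9 35
f 33 35 34
f 34 35 36
f 34 36 12
f 35 9 37
f 35 37 36
f 36 37 38
f 36 38 12
f 37 9 39
f 37 39 38
f 38 39 40
f 38 40 12
f 39 9 41
f 39 41 40
f 40 41 42
f 40 42 12
f 41 9 10
f 41 10 42
f 42 10 11
f 42 11 12
f 44 43 47
f 44 47 45
f 45 47 48
f 45 48 46
f 47 43 49
f 47 49 48
f 48 49 50
f 48 50 46
f 49 43 51
f 49 51 50
f 50 51 52
f 50 52 46
f 51 43 53
f 51 53 52
f 52 53 54
f 52 54 46
f 53 43 55
f 53 55 54
f 54 55 56
f 54 56 46
f 55 43 57
f 55 57 56
f 56 57 58
f 56 58 46
f 57 43 59
f 57 59 58
f 58 59 60
f 58 60 46
f 59 43 61
f 59 61 60
f 60 61 62
f 60 62 46
f 61 43 44
f 61 44 62
f 62 44 45
f 62 45 46



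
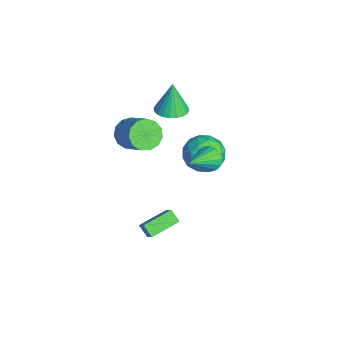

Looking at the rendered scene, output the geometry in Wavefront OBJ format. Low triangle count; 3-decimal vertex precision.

v -2.335 2.545 -0.877
v -1.719 2.833 0.122
v -2.021 0.647 -0.522
v -1.405 0.935 0.477
v -2.6 1.114 0.431
v -2.794 2.287 0.212
v -0.946 1.193 -0.612
v -1.14 2.366 -0.831
v -0.86 1.998 0.286
v -1.882 1.949 0.931
v -1.858 1.531 -1.331
v -2.88 1.482 -0.686
v -2.054 2.856 -0.409
v -1.686 0.624 0.009
v -2.388 0.729 -0.019
v -2.026 0.899 0.569
v -2.686 2.535 -0.356
v -2.324 2.704 0.231
v -2.842 1.694 0.413
v -1.416 0.776 -0.631
v -1.054 0.945 -0.044
v -1.714 2.581 -0.969
v -1.352 2.751 -0.381
v -0.898 1.786 -0.813
v -1.188 2.534 0.275
v -1.003 1.418 0.484
v -0.734 1.57 -0.156
v -0.847 2.259 -0.285
v -1.788 2.506 0.654
v -1.604 1.39 0.863
v -2.306 1.495 0.835
v -2.42 2.185 0.707
v -1.284 2.015 0.751
v -2.136 2.09 -1.263
v -1.952 0.974 -1.054
v -1.32 1.295 -1.107
v -1.434 1.985 -1.235
v -2.737 2.062 -0.884
v -2.552 0.946 -0.675
v -2.893 1.221 -0.115
v -3.006 1.91 -0.244
v -2.456 1.465 -1.151
v 0.52 -1.717 -4.348
v -0.024 -2.044 -3.845
v -0.068 -0.166 -3.975
v -0.612 -0.493 -3.472
v 1.392 -1.627 -3.348
v 0.848 -1.954 -2.845
v 0.804 -0.076 -2.975
v 0.26 -0.403 -2.472
v -3.913 -1.765 0.159
v -3.31 -1.644 -0.578
v -1.904 -1.075 0.663
v -2.507 -1.195 1.401
v -3.563 -1.171 -0.509
v -2.157 -0.602 0.732
v -3.927 -0.886 -0.228
v -2.521 -0.317 1.014
v -4.286 -0.88 0.176
v -2.88 -0.311 1.418
v -4.527 -1.155 0.575
v -3.121 -0.586 1.817
v -4.573 -1.624 0.842
v -3.167 -1.054 2.083
v -4.409 -2.137 0.892
v -3.004 -1.567 2.133
v -4.088 -2.532 0.709
v -2.682 -1.962 1.951
v -3.711 -2.683 0.352
v -2.306 -2.114 1.594
v -3.398 -2.543 -0.066
v -1.993 -1.974 1.175
v -3.249 -2.156 -0.413
v -1.843 -1.586 0.828
v 1.488 1.283 3.07
v 1.803 1.005 2.461
v 2.692 0.017 4.27
v 2.009 1.281 2.545
v 2.096 1.557 2.749
v 2.043 1.77 3.027
v 1.863 1.872 3.314
v 1.598 1.839 3.546
v 1.307 1.678 3.669
v 1.057 1.427 3.654
v 0.906 1.143 3.505
v 0.889 0.891 3.257
v 1.009 0.729 2.966
v 1.238 0.694 2.699
v 1.525 0.794 2.516
v -3.52 0.338 2.26
v -2.654 0.092 2.451
v -3.88 0.482 4.08
v -2.622 0.449 2.429
v -2.728 0.789 2.381
v -2.953 1.06 2.315
v -3.265 1.222 2.241
v -3.616 1.248 2.169
v -3.952 1.136 2.111
v -4.223 0.903 2.077
v -4.386 0.583 2.07
v -4.417 0.226 2.092
v -4.312 -0.114 2.139
v -4.087 -0.385 2.206
v -3.775 -0.546 2.28
v -3.424 -0.573 2.352
v -3.088 -0.461 2.409
v -2.817 -0.227 2.444
f 1 38 17
f 38 12 41
f 17 41 6
f 38 41 17
f 1 17 13
f 17 6 18
f 13 18 2
f 17 18 13
f 1 13 22
f 13 2 23
f 22 23 8
f 13 23 22
f 1 22 34
f 22 8 37
f 34 37 11
f 22 37 34
f 1 34 38
f 34 11 42
f 38 42 12
f 34 42 38
f 2 18 29
f 18 6 32
f 29 32 10
f 18 32 29
f 6 41 19
f 41 12 40
f 19 40 5
f 41 40 19
f 12 42 39
f 42 11 35
f 39 35 3
f 42 35 39
f 11 37 36
f 37 8 24
f 36 24 7
f 37 24 36
f 8 23 28
f 23 2 25
f 28 25 9
f 23 25 28
f 4 30 16
f 30 10 31
f 16 31 5
f 30 31 16
f 4 16 14
f 16 5 15
f 14 15 3
f 16 15 14
f 4 14 21
f 14 3 20
f 21 20 7
f 14 20 21
f 4 21 26
f 21 7 27
f 26 27 9
f 21 27 26
f 4 26 30
f 26 9 33
f 30 33 10
f 26 33 30
f 5 31 19
f 31 10 32
f 19 32 6
f 31 32 19
f 3 15 39
f 15 5 40
f 39 40 12
f 15 40 39
f 7 20 36
f 20 3 35
f 36 35 11
f 20 35 36
f 9 27 28
f 27 7 24
f 28 24 8
f 27 24 28
f 10 33 29
f 33 9 25
f 29 25 2
f 33 25 29
f 44 46 43
f 47 44 43
f 43 46 45
f 45 47 43
f 44 50 46
f 48 44 47
f 48 50 44
f 46 50 45
f 49 47 45
f 45 50 49
f 49 48 47
f 50 48 49
f 52 51 55
f 52 55 53
f 53 55 56
f 53 56 54
f 55 51 57
f 55 57 56
f 56 57 58
f 56 58 54
f 57 51 59
f 57 59 58
f 58 59 60
f 58 60 54
f 59 51 61
f 59 61 60
f 60 61 62
f 60 62 54
f 61 51 63
f 61 63 62
f 62 63 64
f 62 64 54
f 63 51 65
f 63 65 64
f 64 65 66
f 64 66 54
f 65 51 67
f 65 67 66
f 66 67 68
f 66 68 54
f 67 51 69
f 67 69 68
f 68 69 70
f 68 70 54
f 69 51 71
f 69 71 70
f 70 71 72
f 70 72 54
f 71 51 73
f 71 73 72
f 72 73 74
f 72 74 54
f 73 51 52
f 73 52 74
f 74 52 53
f 74 53 54
f 76 75 78
f 76 78 77
f 78 75 79
f 78 79 77
f 79 75 80
f 79 80 77
f 80 75 81
f 80 81 77
f 81 75 82
f 81 82 77
f 82 75 83
f 82 83 77
f 83 75 84
f 83 84 77
f 84 75 85
f 84 85 77
f 85 75 86
f 85 86 77
f 86 75 87
f 86 87 77
f 87 75 88
f 87 88 77
f 88 75 89
f 88 89 77
f 89 75 76
f 89 76 77
f 91 90 93
f 91 93 92
f 93 90 94
f 93 94 92
f 94 90 95
f 94 95 92
f 95 90 96
f 95 96 92
f 96 90 97
f 96 97 92
f 97 90 98
f 97 98 92
f 98 90 99
f 98 99 92
f 99 90 100
f 99 100 92
f 100 90 101
f 100 101 92
f 101 90 102
f 101 102 92
f 102 90 103
f 102 103 92
f 103 90 104
f 103 104 92
f 104 90 105
f 104 105 92
f 105 90 106
f 105 106 92
f 106 90 107
f 106 107 92
f 107 90 91
f 107 91 92



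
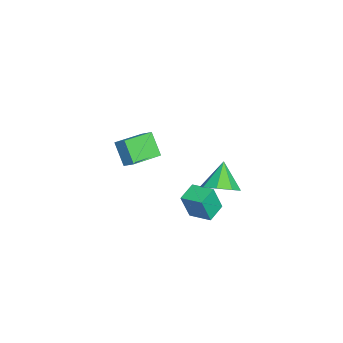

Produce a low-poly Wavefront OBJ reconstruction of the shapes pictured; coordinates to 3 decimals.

v -4.294 -2.55 -0.4
v -3.826 -1.911 0.16
v -3.539 -1.919 -1.749
v -3.071 -1.281 -1.189
v -2.809 -3.839 -0.171
v -2.341 -3.201 0.389
v -2.054 -3.209 -1.52
v -1.586 -2.57 -0.96
v 3.861 2.83 1.822
v 4.688 2.734 2.494
v 2.779 2.87 3.158
v 4.509 3.515 2.326
v 3.951 3.896 1.863
v 3.34 3.652 1.376
v 3.034 2.927 1.15
v 3.212 2.145 1.317
v 3.77 1.765 1.78
v 4.382 2.009 2.267
v 0.647 1.456 -1.934
v 0.921 1.005 -0.338
v 1.256 2.66 -1.698
v 1.53 2.209 -0.103
v 1.73 0.971 -2.257
v 2.004 0.52 -0.662
v 2.339 2.175 -2.022
v 2.613 1.724 -0.426
f 2 4 1
f 5 2 1
f 1 4 3
f 3 5 1
f 2 8 4
f 6 2 5
f 6 8 2
f 4 8 3
f 7 5 3
f 3 8 7
f 7 6 5
f 8 6 7
f 10 9 12
f 10 12 11
f 12 9 13
f 12 13 11
f 13 9 14
f 13 14 11
f 14 9 15
f 14 15 11
f 15 9 16
f 15 16 11
f 16 9 17
f 16 17 11
f 17 9 18
f 17 18 11
f 18 9 10
f 18 10 11
f 20 22 19
f 23 20 19
f 19 22 21
f 21 23 19
f 20 26 22
f 24 20 23
f 24 26 20
f 22 26 21
f 25 23 21
f 21 26 25
f 25 24 23
f 26 24 25



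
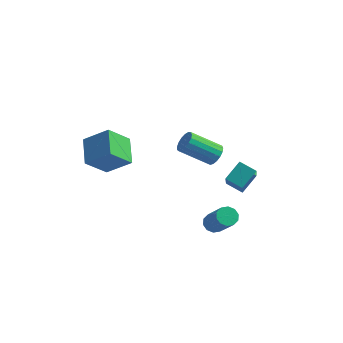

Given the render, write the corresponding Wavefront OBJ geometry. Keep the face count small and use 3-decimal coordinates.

v 3.431 1.166 0.313
v 3.757 2.079 1.021
v 2.893 2.5 -1.161
v 3.22 3.413 -0.454
v 4.32 1.127 -0.046
v 4.647 2.04 0.661
v 3.783 2.461 -1.521
v 4.109 3.374 -0.813
v 3.396 -0.047 -2.076
v 3.874 0.101 -2.328
v 4.922 -0.744 -0.836
v 4.444 -0.893 -0.584
v 3.78 0.358 -2.116
v 4.828 -0.487 -0.624
v 3.539 0.461 -1.889
v 4.588 -0.385 -0.397
v 3.244 0.369 -1.734
v 4.292 -0.476 -0.241
v 3.007 0.118 -1.709
v 4.055 -0.727 -0.217
v 2.918 -0.196 -1.824
v 3.966 -1.041 -0.332
v 3.012 -0.453 -2.036
v 4.06 -1.298 -0.544
v 3.252 -0.555 -2.263
v 4.301 -1.401 -0.771
v 3.548 -0.464 -2.419
v 4.596 -1.309 -0.926
v 3.785 -0.213 -2.443
v 4.833 -1.058 -0.951
v 1.893 3.491 -0.062
v 2.309 3.099 0.227
v 0.943 2.418 1.271
v 0.527 2.809 0.982
v 2.315 3.353 0.399
v 0.948 2.671 1.443
v 2.224 3.637 0.466
v 0.857 2.955 1.51
v 2.057 3.889 0.412
v 0.691 3.207 1.456
v 1.853 4.049 0.249
v 0.486 3.367 1.293
v 1.658 4.081 0.015
v 0.291 3.399 1.059
v 1.517 3.978 -0.237
v 0.15 3.296 0.808
v 1.462 3.764 -0.448
v 0.096 3.082 0.596
v 1.506 3.487 -0.572
v 0.139 2.805 0.473
v 1.639 3.211 -0.578
v 0.272 2.529 0.466
v 1.83 2.999 -0.467
v 0.463 2.317 0.578
v 2.035 2.9 -0.262
v 0.669 2.218 0.782
v 2.208 2.936 -0.012
v 0.842 2.254 1.032
v -3.099 -0.786 2.411
v -1.865 -0.552 3.336
v -2.456 0.167 1.312
v -1.222 0.401 2.238
v -2.378 -2.021 1.762
v -1.144 -1.787 2.688
v -1.735 -1.068 0.664
v -0.501 -0.834 1.589
f 2 4 1
f 5 2 1
f 1 4 3
f 3 5 1
f 2 8 4
f 6 2 5
f 6 8 2
f 4 8 3
f 7 5 3
f 3 8 7
f 7 6 5
f 8 6 7
f 10 9 13
f 10 13 11
f 11 13 14
f 11 14 12
f 13 9 15
f 13 15 14
f 14 15 16
f 14 16 12
f 15 9 17
f 15 17 16
f 16 17 18
f 16 18 12
f 17 9 19
f 17 19 18
f 18 19 20
f 18 20 12
f 19 9 21
f 19 21 20
f 20 21 22
f 20 22 12
f 21 9 23
f 21 23 22
f 22 23 24
f 22 24 12
f 23 9 25
f 23 25 24
f 24 25 26
f 24 26 12
f 25 9 27
f 25 27 26
f 26 27 28
f 26 28 12
f 27 9 29
f 27 29 28
f 28 29 30
f 28 30 12
f 29 9 10
f 29 10 30
f 30 10 11
f 30 11 12
f 32 31 35
f 32 35 33
f 33 35 36
f 33 36 34
f 35 31 37
f 35 37 36
f 36 37 38
f 36 38 34
f 37 31 39
f 37 39 38
f 38 39 40
f 38 40 34
f 39 31 41
f 39 41 40
f 40 41 42
f 40 42 34
f 41 31 43
f 41 43 42
f 42 43 44
f 42 44 34
f 43 31 45
f 43 45 44
f 44 45 46
f 44 46 34
f 45 31 47
f 45 47 46
f 46 47 48
f 46 48 34
f 47 31 49
f 47 49 48
f 48 49 50
f 48 50 34
f 49 31 51
f 49 51 50
f 50 51 52
f 50 52 34
f 51 31 53
f 51 53 52
f 52 53 54
f 52 54 34
f 53 31 55
f 53 55 54
f 54 55 56
f 54 56 34
f 55 31 57
f 55 57 56
f 56 57 58
f 56 58 34
f 57 31 32
f 57 32 58
f 58 32 33
f 58 33 34
f 60 62 59
f 63 60 59
f 59 62 61
f 61 63 59
f 60 66 62
f 64 60 63
f 64 66 60
f 62 66 61
f 65 63 61
f 61 66 65
f 65 64 63
f 66 64 65



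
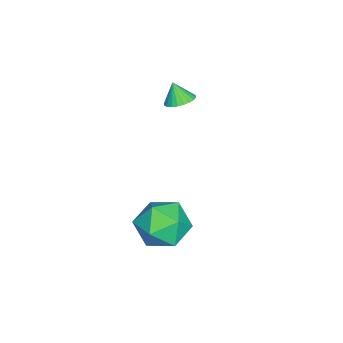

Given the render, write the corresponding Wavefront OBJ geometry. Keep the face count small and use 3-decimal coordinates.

v -2.174 1.596 2.558
v -1.512 1.423 2.642
v -2.386 1.224 3.462
v -1.514 1.672 2.744
v -1.617 1.91 2.817
v -1.805 2.099 2.851
v -2.049 2.213 2.84
v -2.312 2.232 2.787
v -2.555 2.154 2.698
v -2.739 1.991 2.588
v -2.837 1.768 2.474
v -2.834 1.519 2.372
v -2.731 1.281 2.299
v -2.544 1.092 2.265
v -2.299 0.978 2.275
v -2.036 0.959 2.329
v -1.794 1.037 2.418
v -1.61 1.2 2.527
v 2.016 2.661 -0.119
v 2.447 3.349 -1.085
v 3.073 1.051 -0.795
v 3.504 1.739 -1.761
v 3.887 1.991 -0.585
v 3.234 2.986 -0.167
v 2.286 1.414 -1.713
v 1.633 2.409 -1.295
v 2.614 2.579 -2.069
v 3.604 2.936 -1.372
v 1.916 1.464 -0.508
v 2.906 1.821 0.189
f 2 1 4
f 2 4 3
f 4 1 5
f 4 5 3
f 5 1 6
f 5 6 3
f 6 1 7
f 6 7 3
f 7 1 8
f 7 8 3
f 8 1 9
f 8 9 3
f 9 1 10
f 9 10 3
f 10 1 11
f 10 11 3
f 11 1 12
f 11 12 3
f 12 1 13
f 12 13 3
f 13 1 14
f 13 14 3
f 14 1 15
f 14 15 3
f 15 1 16
f 15 16 3
f 16 1 17
f 16 17 3
f 17 1 18
f 17 18 3
f 18 1 2
f 18 2 3
f 19 30 24
f 19 24 20
f 19 20 26
f 19 26 29
f 19 29 30
f 20 24 28
f 24 30 23
f 30 29 21
f 29 26 25
f 26 20 27
f 22 28 23
f 22 23 21
f 22 21 25
f 22 25 27
f 22 27 28
f 23 28 24
f 21 23 30
f 25 21 29
f 27 25 26
f 28 27 20



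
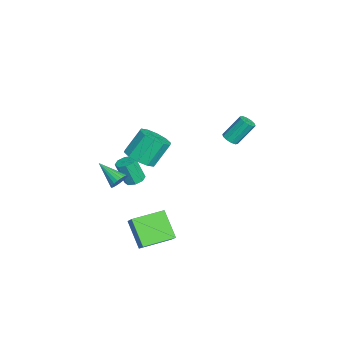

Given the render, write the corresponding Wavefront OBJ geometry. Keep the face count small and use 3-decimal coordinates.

v -2.841 -2.593 -2.844
v -2.196 -2.538 -2.782
v -2.294 -3.091 -1.273
v -2.939 -3.147 -1.336
v -2.437 -2.124 -2.646
v -2.535 -2.678 -1.137
v -2.914 -1.985 -2.626
v -3.013 -2.539 -1.117
v -3.349 -2.203 -2.734
v -3.447 -2.756 -1.225
v -3.486 -2.649 -2.907
v -3.584 -3.202 -1.398
v -3.245 -3.062 -3.043
v -3.343 -3.616 -1.534
v -2.767 -3.201 -3.063
v -2.866 -3.755 -1.554
v -2.333 -2.984 -2.955
v -2.431 -3.537 -1.446
v 0.573 2.847 3.225
v 0.992 3.143 3.091
v 0.725 4.109 4.402
v 0.307 3.813 4.535
v 0.728 3.27 2.945
v 0.461 4.236 4.255
v 0.405 3.235 2.905
v 0.138 4.2 4.216
v 0.146 3.051 2.987
v -0.121 4.017 4.298
v 0.05 2.79 3.16
v -0.216 3.756 4.471
v 0.155 2.551 3.358
v -0.112 3.517 4.669
v 0.419 2.424 3.505
v 0.152 3.39 4.815
v 0.742 2.46 3.544
v 0.475 3.425 4.855
v 1.001 2.643 3.462
v 0.734 3.609 4.773
v 1.096 2.904 3.289
v 0.83 3.87 4.6
v -0.002 -3.353 -0.886
v 0.336 -3.239 -0.367
v -0.938 -4.547 -0.014
v 0.14 -3.067 -0.343
v -0.081 -2.945 -0.412
v -0.289 -2.893 -0.564
v -0.446 -2.921 -0.772
v -0.527 -3.024 -0.999
v -0.517 -3.183 -1.206
v -0.418 -3.372 -1.359
v -0.247 -3.557 -1.429
v -0.033 -3.708 -1.406
v 0.185 -3.796 -1.292
v 0.372 -3.809 -1.109
v 0.494 -3.742 -0.887
v 0.53 -3.608 -0.664
v 0.474 -3.43 -0.48
v 1.433 -2.847 -3.214
v 2.193 -2.586 -2.434
v 0.637 -1.042 -3.042
v 1.397 -0.781 -2.262
v 2.643 -2.179 -4.618
v 3.403 -1.918 -3.838
v 1.847 -0.374 -4.446
v 2.607 -0.113 -3.666
v -2.677 -2.312 -0.821
v -1.698 -2.378 -0.42
v -2.244 -1.454 1.062
v -3.223 -1.388 0.661
v -1.735 -1.829 -0.776
v -2.28 -0.905 0.707
v -2.132 -1.464 -1.149
v -2.677 -0.54 0.334
v -2.737 -1.424 -1.397
v -3.282 -0.5 0.086
v -3.319 -1.722 -1.425
v -3.864 -0.798 0.058
v -3.656 -2.246 -1.222
v -4.202 -1.322 0.26
v -3.62 -2.795 -0.867
v -4.165 -1.871 0.616
v -3.223 -3.16 -0.494
v -3.768 -2.236 0.989
v -2.618 -3.2 -0.246
v -3.163 -2.276 1.237
v -2.036 -2.902 -0.218
v -2.581 -1.978 1.265
f 2 1 5
f 2 5 3
f 3 5 6
f 3 6 4
f 5 1 7
f 5 7 6
f 6 7 8
f 6 8 4
f 7 1 9
f 7 9 8
f 8 9 10
f 8 10 4
f 9 1 11
f 9 11 10
f 10 11 12
f 10 12 4
f 11 1 13
f 11 13 12
f 12 13 14
f 12 14 4
f 13 1 15
f 13 15 14
f 14 15 16
f 14 16 4
f 15 1 17
f 15 17 16
f 16 17 18
f 16 18 4
f 17 1 2
f 17 2 18
f 18 2 3
f 18 3 4
f 20 19 23
f 20 23 21
f 21 23 24
f 21 24 22
f 23 19 25
f 23 25 24
f 24 25 26
f 24 26 22
f 25 19 27
f 25 27 26
f 26 27 28
f 26 28 22
f 27 19 29
f 27 29 28
f 28 29 30
f 28 30 22
f 29 19 31
f 29 31 30
f 30 31 32
f 30 32 22
f 31 19 33
f 31 33 32
f 32 33 34
f 32 34 22
f 33 19 35
f 33 35 34
f 34 35 36
f 34 36 22
f 35 19 37
f 35 37 36
f 36 37 38
f 36 38 22
f 37 19 39
f 37 39 38
f 38 39 40
f 38 40 22
f 39 19 20
f 39 20 40
f 40 20 21
f 40 21 22
f 42 41 44
f 42 44 43
f 44 41 45
f 44 45 43
f 45 41 46
f 45 46 43
f 46 41 47
f 46 47 43
f 47 41 48
f 47 48 43
f 48 41 49
f 48 49 43
f 49 41 50
f 49 50 43
f 50 41 51
f 50 51 43
f 51 41 52
f 51 52 43
f 52 41 53
f 52 53 43
f 53 41 54
f 53 54 43
f 54 41 55
f 54 55 43
f 55 41 56
f 55 56 43
f 56 41 57
f 56 57 43
f 57 41 42
f 57 42 43
f 59 61 58
f 62 59 58
f 58 61 60
f 60 62 58
f 59 65 61
f 63 59 62
f 63 65 59
f 61 65 60
f 64 62 60
f 60 65 64
f 64 63 62
f 65 63 64
f 67 66 70
f 67 70 68
f 68 70 71
f 68 71 69
f 70 66 72
f 70 72 71
f 71 72 73
f 71 73 69
f 72 66 74
f 72 74 73
f 73 74 75
f 73 75 69
f 74 66 76
f 74 76 75
f 75 76 77
f 75 77 69
f 76 66 78
f 76 78 77
f 77 78 79
f 77 79 69
f 78 66 80
f 78 80 79
f 79 80 81
f 79 81 69
f 80 66 82
f 80 82 81
f 81 82 83
f 81 83 69
f 82 66 84
f 82 84 83
f 83 84 85
f 83 85 69
f 84 66 86
f 84 86 85
f 85 86 87
f 85 87 69
f 86 66 67
f 86 67 87
f 87 67 68
f 87 68 69



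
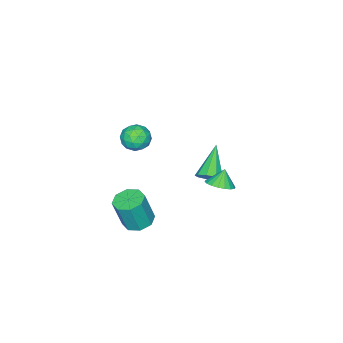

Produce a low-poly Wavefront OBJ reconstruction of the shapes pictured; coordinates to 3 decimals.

v 1.051 1.607 3.623
v 1.645 1.432 3.039
v 0.455 0.388 3.381
v 1.049 0.213 2.797
v 1.26 0.244 3.621
v 1.628 0.998 3.771
v 0.472 0.822 2.649
v 0.84 1.576 2.799
v 1.287 0.948 2.436
v 1.774 0.591 3.037
v 0.326 1.229 3.383
v 0.813 0.872 3.984
v 1.4 1.627 3.352
v 0.7 0.193 3.068
v 0.824 0.212 3.552
v 1.173 0.109 3.209
v 1.39 1.371 3.783
v 1.739 1.269 3.439
v 1.513 0.57 3.781
v 0.361 0.551 2.981
v 0.71 0.449 2.637
v 0.927 1.711 3.211
v 1.276 1.608 2.868
v 0.587 1.25 2.639
v 1.539 1.239 2.655
v 1.189 0.523 2.512
v 0.85 0.881 2.426
v 1.066 1.323 2.514
v 1.825 1.029 3.008
v 1.475 0.313 2.865
v 1.599 0.331 3.35
v 1.815 0.774 3.438
v 1.615 0.744 2.654
v 0.625 1.507 3.555
v 0.275 0.791 3.412
v 0.285 1.046 2.982
v 0.501 1.489 3.07
v 0.911 1.297 3.908
v 0.561 0.581 3.765
v 1.034 0.497 3.906
v 1.25 0.939 3.994
v 0.485 1.076 3.766
v -3.137 2.417 -2.067
v -2.589 2.067 -1.636
v -4.643 1.723 -0.713
v -2.665 2.567 -1.464
v -2.962 2.996 -1.574
v -3.341 3.154 -1.915
v -3.624 2.968 -2.326
v -3.68 2.523 -2.616
v -3.482 2.029 -2.649
v -3.122 1.716 -2.409
v -2.77 1.731 -2.009
v 2.614 2.301 -1.554
v 3.224 2.905 -1.605
v 3.656 2.622 0.202
v 3.046 2.019 0.254
v 2.64 3.152 -1.427
v 3.073 2.869 0.38
v 2.041 2.9 -1.323
v 2.473 2.617 0.484
v 1.777 2.298 -1.354
v 2.21 2.015 0.453
v 2.004 1.698 -1.502
v 2.436 1.415 0.305
v 2.587 1.451 -1.68
v 3.02 1.168 0.127
v 3.187 1.703 -1.784
v 3.619 1.42 0.023
v 3.45 2.305 -1.753
v 3.883 2.022 0.054
v -2.214 3.793 -1.25
v -1.772 4.418 -0.956
v -2.706 3.727 -0.37
v -2.06 4.585 -1.104
v -2.379 4.596 -1.282
v -2.665 4.447 -1.453
v -2.862 4.169 -1.584
v -2.93 3.817 -1.649
v -2.857 3.459 -1.634
v -2.656 3.168 -1.544
v -2.368 3.001 -1.395
v -2.049 2.99 -1.218
v -1.763 3.139 -1.047
v -1.566 3.417 -0.916
v -1.498 3.77 -0.851
v -1.571 4.127 -0.865
f 1 38 17
f 38 12 41
f 17 41 6
f 38 41 17
f 1 17 13
f 17 6 18
f 13 18 2
f 17 18 13
f 1 13 22
f 13 2 23
f 22 23 8
f 13 23 22
f 1 22 34
f 22 8 37
f 34 37 11
f 22 37 34
f 1 34 38
f 34 11 42
f 38 42 12
f 34 42 38
f 2 18 29
f 18 6 32
f 29 32 10
f 18 32 29
f 6 41 19
f 41 12 40
f 19 40 5
f 41 40 19
f 12 42 39
f 42 11 35
f 39 35 3
f 42 35 39
f 11 37 36
f 37 8 24
f 36 24 7
f 37 24 36
f 8 23 28
f 23 2 25
f 28 25 9
f 23 25 28
f 4 30 16
f 30 10 31
f 16 31 5
f 30 31 16
f 4 16 14
f 16 5 15
f 14 15 3
f 16 15 14
f 4 14 21
f 14 3 20
f 21 20 7
f 14 20 21
f 4 21 26
f 21 7 27
f 26 27 9
f 21 27 26
f 4 26 30
f 26 9 33
f 30 33 10
f 26 33 30
f 5 31 19
f 31 10 32
f 19 32 6
f 31 32 19
f 3 15 39
f 15 5 40
f 39 40 12
f 15 40 39
f 7 20 36
f 20 3 35
f 36 35 11
f 20 35 36
f 9 27 28
f 27 7 24
f 28 24 8
f 27 24 28
f 10 33 29
f 33 9 25
f 29 25 2
f 33 25 29
f 44 43 46
f 44 46 45
f 46 43 47
f 46 47 45
f 47 43 48
f 47 48 45
f 48 43 49
f 48 49 45
f 49 43 50
f 49 50 45
f 50 43 51
f 50 51 45
f 51 43 52
f 51 52 45
f 52 43 53
f 52 53 45
f 53 43 44
f 53 44 45
f 55 54 58
f 55 58 56
f 56 58 59
f 56 59 57
f 58 54 60
f 58 60 59
f 59 60 61
f 59 61 57
f 60 54 62
f 60 62 61
f 61 62 63
f 61 63 57
f 62 54 64
f 62 64 63
f 63 64 65
f 63 65 57
f 64 54 66
f 64 66 65
f 65 66 67
f 65 67 57
f 66 54 68
f 66 68 67
f 67 68 69
f 67 69 57
f 68 54 70
f 68 70 69
f 69 70 71
f 69 71 57
f 70 54 55
f 70 55 71
f 71 55 56
f 71 56 57
f 73 72 75
f 73 75 74
f 75 72 76
f 75 76 74
f 76 72 77
f 76 77 74
f 77 72 78
f 77 78 74
f 78 72 79
f 78 79 74
f 79 72 80
f 79 80 74
f 80 72 81
f 80 81 74
f 81 72 82
f 81 82 74
f 82 72 83
f 82 83 74
f 83 72 84
f 83 84 74
f 84 72 85
f 84 85 74
f 85 72 86
f 85 86 74
f 86 72 87
f 86 87 74
f 87 72 73
f 87 73 74



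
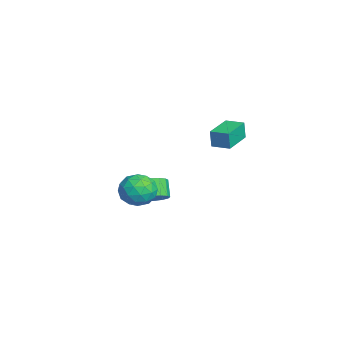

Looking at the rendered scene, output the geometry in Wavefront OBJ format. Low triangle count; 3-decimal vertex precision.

v -1.377 -2.437 -3.311
v -0.722 -2.54 -2.747
v -1.469 -2.566 -1.885
v -2.123 -2.463 -2.449
v -0.778 -2.094 -2.781
v -1.524 -2.121 -1.92
v -0.994 -1.74 -2.957
v -1.74 -1.767 -2.096
v -1.312 -1.573 -3.228
v -2.058 -1.6 -2.367
v -1.648 -1.637 -3.521
v -2.394 -1.664 -2.66
v -1.911 -1.916 -3.758
v -2.658 -1.942 -2.896
v -2.031 -2.334 -3.875
v -2.778 -2.36 -3.013
v -1.976 -2.779 -3.84
v -2.722 -2.806 -2.979
v -1.76 -3.133 -3.664
v -2.506 -3.16 -2.803
v -1.442 -3.3 -3.393
v -2.188 -3.327 -2.532
v -1.106 -3.236 -3.1
v -1.852 -3.263 -2.239
v -0.842 -2.958 -2.864
v -1.589 -2.984 -2.002
v 2.978 0.747 3.352
v 2.939 0.675 4.319
v 3.526 1.555 3.434
v 3.487 1.484 4.401
v 4.353 -0.184 3.339
v 4.314 -0.255 4.306
v 4.901 0.625 3.421
v 4.862 0.553 4.388
v 3.094 -3.473 0.652
v 3.864 -2.833 0.847
v 4.136 -4.487 -0.127
v 4.906 -3.847 0.068
v 4.469 -4.367 0.829
v 3.825 -3.74 1.311
v 4.175 -3.58 -0.591
v 3.531 -2.953 -0.109
v 4.531 -2.899 0.08
v 4.714 -3.385 0.957
v 3.286 -3.935 -0.237
v 3.469 -4.421 0.64
v 3.387 -3.064 0.818
v 4.613 -4.256 -0.098
v 4.356 -4.562 0.349
v 4.808 -4.186 0.464
v 3.365 -3.597 1.09
v 3.817 -3.221 1.205
v 4.173 -4.123 1.195
v 4.183 -4.099 -0.485
v 4.635 -3.723 -0.37
v 3.192 -3.134 0.256
v 3.644 -2.758 0.371
v 3.827 -3.197 -0.475
v 4.232 -2.726 0.482
v 4.845 -3.322 0.024
v 4.415 -3.165 -0.364
v 4.036 -2.797 -0.081
v 4.339 -3.012 0.997
v 4.952 -3.609 0.539
v 4.695 -3.914 0.987
v 4.317 -3.546 1.27
v 4.732 -3.051 0.546
v 3.048 -3.711 0.181
v 3.661 -4.308 -0.277
v 3.683 -3.774 -0.55
v 3.305 -3.406 -0.267
v 3.155 -3.998 0.696
v 3.768 -4.594 0.238
v 3.964 -4.523 0.801
v 3.585 -4.155 1.084
v 3.268 -4.269 0.174
f 2 1 5
f 2 5 3
f 3 5 6
f 3 6 4
f 5 1 7
f 5 7 6
f 6 7 8
f 6 8 4
f 7 1 9
f 7 9 8
f 8 9 10
f 8 10 4
f 9 1 11
f 9 11 10
f 10 11 12
f 10 12 4
f 11 1 13
f 11 13 12
f 12 13 14
f 12 14 4
f 13 1 15
f 13 15 14
f 14 15 16
f 14 16 4
f 15 1 17
f 15 17 16
f 16 17 18
f 16 18 4
f 17 1 19
f 17 19 18
f 18 19 20
f 18 20 4
f 19 1 21
f 19 21 20
f 20 21 22
f 20 22 4
f 21 1 23
f 21 23 22
f 22 23 24
f 22 24 4
f 23 1 25
f 23 25 24
f 24 25 26
f 24 26 4
f 25 1 2
f 25 2 26
f 26 2 3
f 26 3 4
f 28 30 27
f 31 28 27
f 27 30 29
f 29 31 27
f 28 34 30
f 32 28 31
f 32 34 28
f 30 34 29
f 33 31 29
f 29 34 33
f 33 32 31
f 34 32 33
f 35 72 51
f 72 46 75
f 51 75 40
f 72 75 51
f 35 51 47
f 51 40 52
f 47 52 36
f 51 52 47
f 35 47 56
f 47 36 57
f 56 57 42
f 47 57 56
f 35 56 68
f 56 42 71
f 68 71 45
f 56 71 68
f 35 68 72
f 68 45 76
f 72 76 46
f 68 76 72
f 36 52 63
f 52 40 66
f 63 66 44
f 52 66 63
f 40 75 53
f 75 46 74
f 53 74 39
f 75 74 53
f 46 76 73
f 76 45 69
f 73 69 37
f 76 69 73
f 45 71 70
f 71 42 58
f 70 58 41
f 71 58 70
f 42 57 62
f 57 36 59
f 62 59 43
f 57 59 62
f 38 64 50
f 64 44 65
f 50 65 39
f 64 65 50
f 38 50 48
f 50 39 49
f 48 49 37
f 50 49 48
f 38 48 55
f 48 37 54
f 55 54 41
f 48 54 55
f 38 55 60
f 55 41 61
f 60 61 43
f 55 61 60
f 38 60 64
f 60 43 67
f 64 67 44
f 60 67 64
f 39 65 53
f 65 44 66
f 53 66 40
f 65 66 53
f 37 49 73
f 49 39 74
f 73 74 46
f 49 74 73
f 41 54 70
f 54 37 69
f 70 69 45
f 54 69 70
f 43 61 62
f 61 41 58
f 62 58 42
f 61 58 62
f 44 67 63
f 67 43 59
f 63 59 36
f 67 59 63

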